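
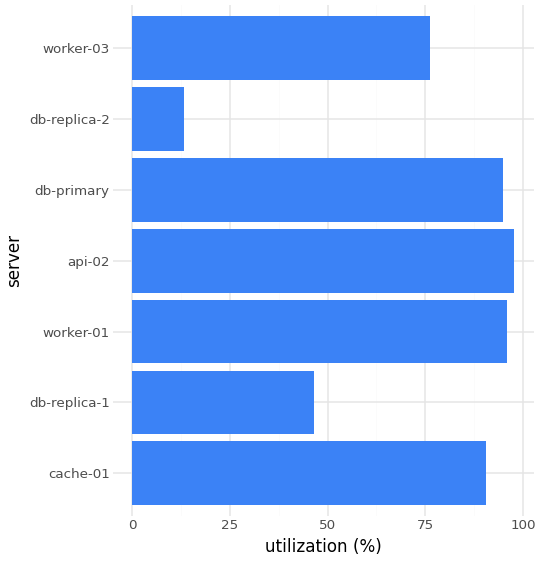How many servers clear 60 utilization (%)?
Above 60: cache-01, worker-01, api-02, db-primary, worker-03.

5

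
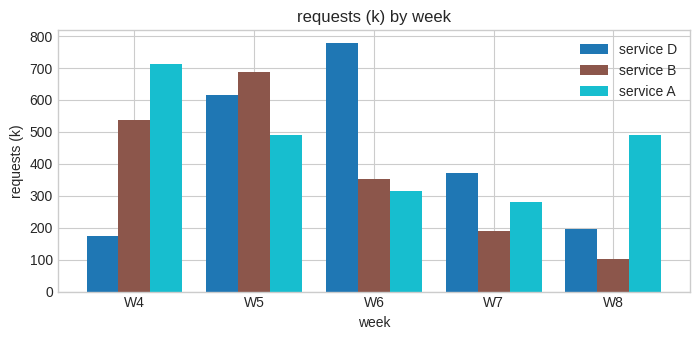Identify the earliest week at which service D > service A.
W5

W4: service D ≈ 200 vs service A ≈ 700 (not yet); W5: service D ≈ 600 vs service A ≈ 500 (first crossover).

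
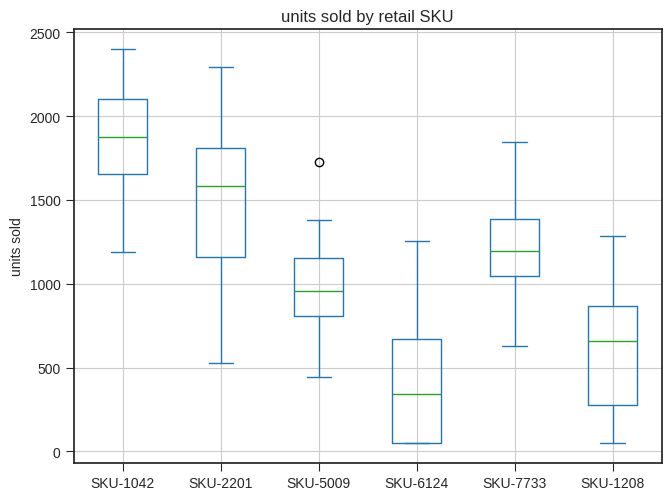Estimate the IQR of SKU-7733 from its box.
≈ 400

Q3 ≈ 1400, Q1 ≈ 1000; IQR ≈ 400.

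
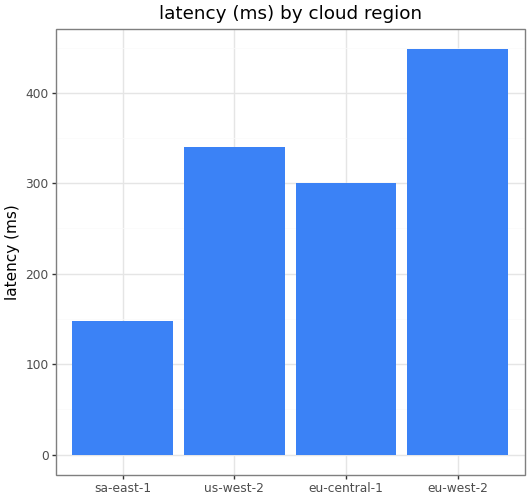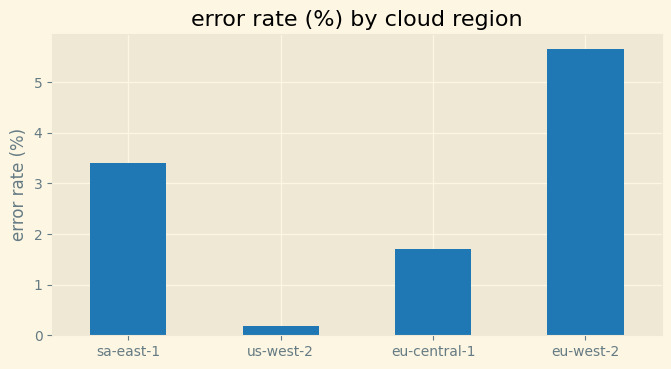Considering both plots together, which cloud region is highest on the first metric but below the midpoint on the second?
us-west-2

Chart 2 median error rate (%) ≈ 3; below-median cloud regions: us-west-2, eu-central-1. Among those, us-west-2 has the highest latency (ms) (≈ 350).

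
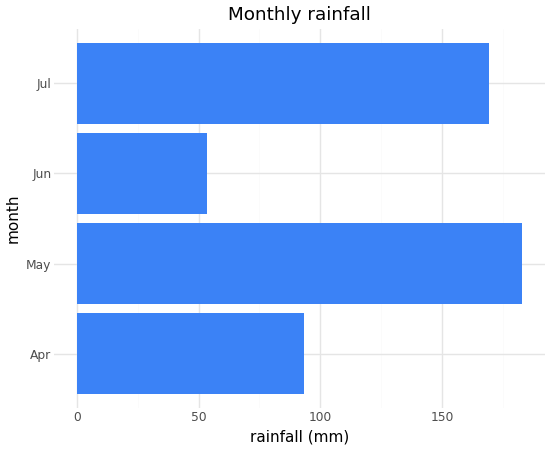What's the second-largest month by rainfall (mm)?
Jul

Top 3: May ≈ 180, Jul ≈ 160, Apr ≈ 100.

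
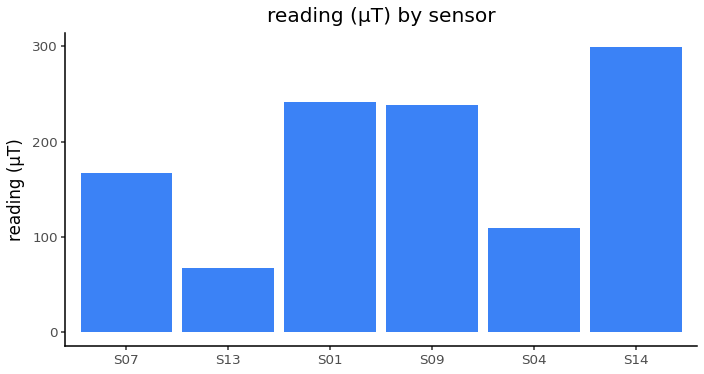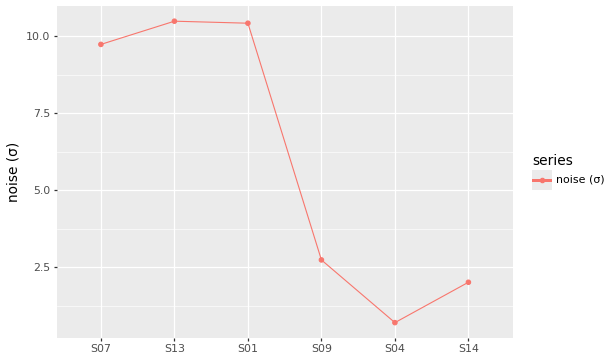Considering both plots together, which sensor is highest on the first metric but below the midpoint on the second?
S14

Chart 2 median noise (σ) ≈ 6; below-median sensors: S09, S04, S14. Among those, S14 has the highest reading (µT) (≈ 300).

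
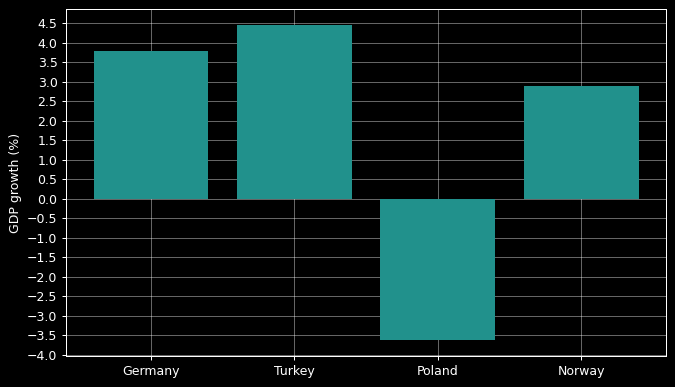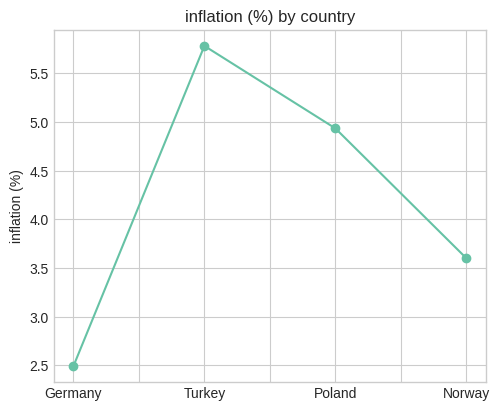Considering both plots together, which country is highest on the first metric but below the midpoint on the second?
Chart 2 median inflation (%) ≈ 4; below-median countries: Germany, Norway. Among those, Germany has the highest GDP growth (%) (≈ 4).

Germany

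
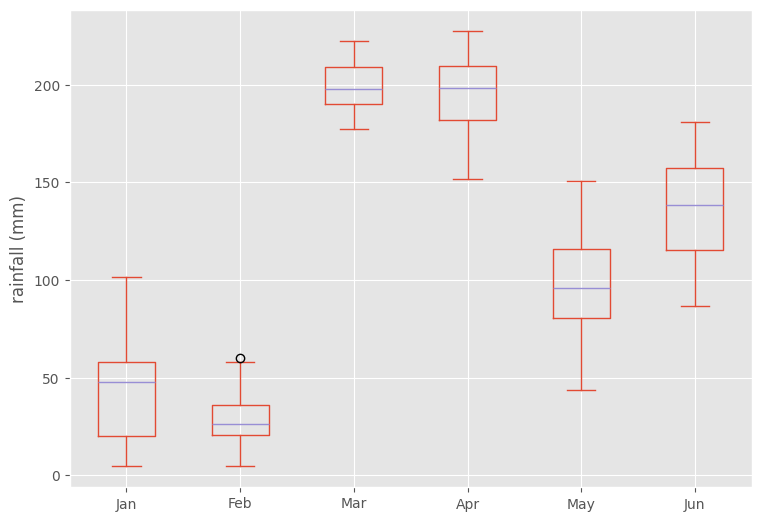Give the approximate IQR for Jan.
≈ 40

Q3 ≈ 60, Q1 ≈ 20; IQR ≈ 40.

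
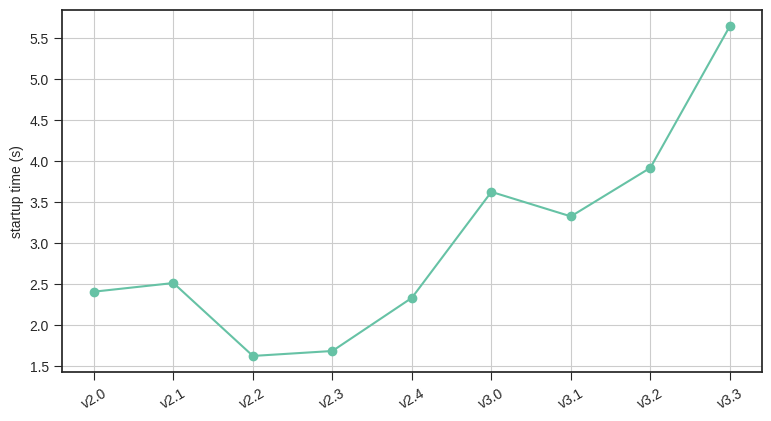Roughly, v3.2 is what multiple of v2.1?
v3.2 ≈ 4.0, v2.1 ≈ 2.5; 4.0/2.5 ≈ 1.6.

≈ 1.6×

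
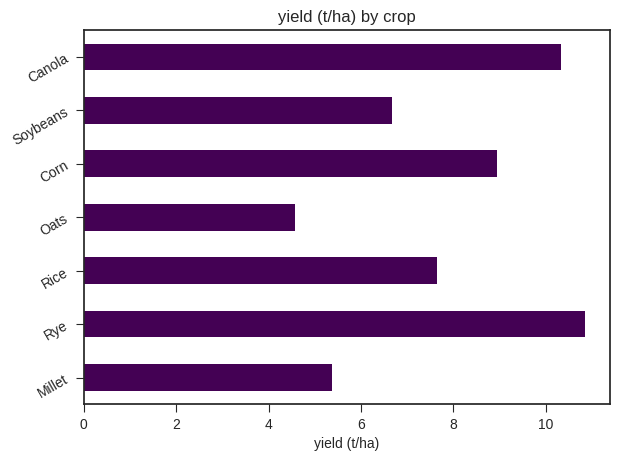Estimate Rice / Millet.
≈ 1.6×

Rice ≈ 8, Millet ≈ 5; 8/5 ≈ 1.6.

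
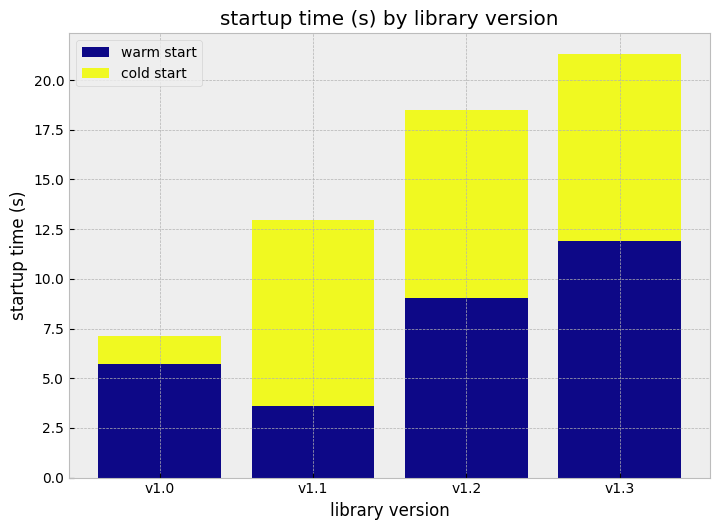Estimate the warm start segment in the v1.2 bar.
≈ 10

warm start top ≈ 10, bottom ≈ 0; segment ≈ 10.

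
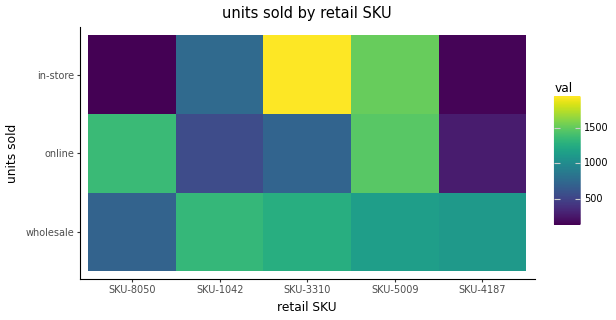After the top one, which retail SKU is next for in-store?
SKU-5009

Top 3 for in-store: SKU-3310 ≈ 2000, SKU-5009 ≈ 1600, SKU-1042 ≈ 800.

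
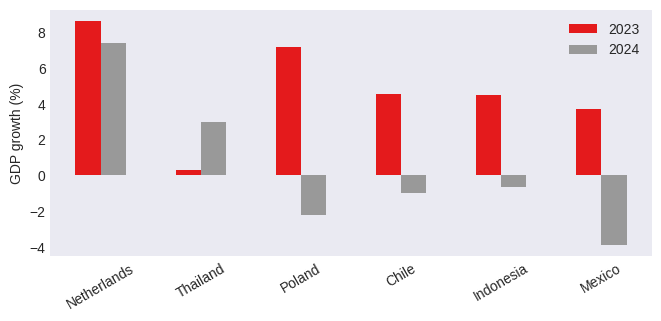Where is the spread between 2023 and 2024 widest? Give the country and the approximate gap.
Poland: 2023 ≈ 8, 2024 ≈ -2 → gap ≈ 10. Next-largest (Mexico) is only ≈ 8.

Poland, ≈ 10 %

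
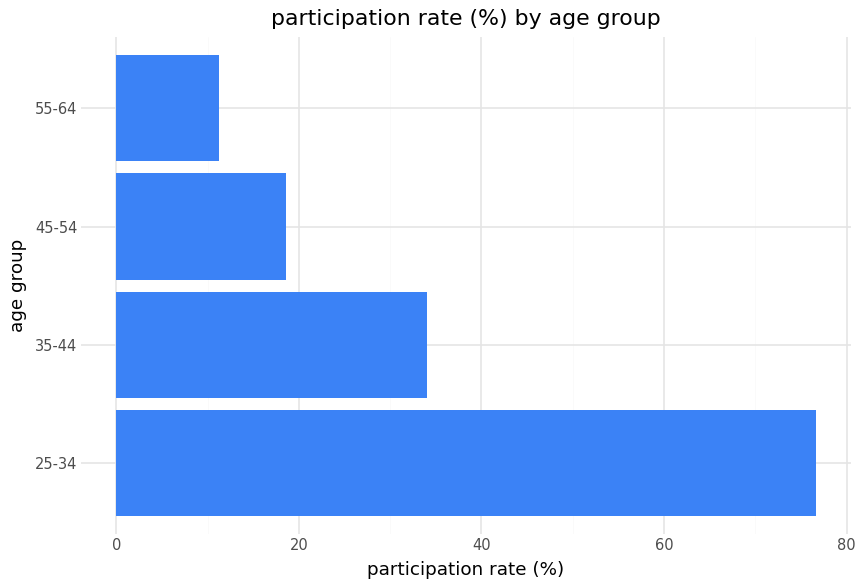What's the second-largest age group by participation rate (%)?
35-44

Top 3: 25-34 ≈ 80, 35-44 ≈ 30, 45-54 ≈ 20.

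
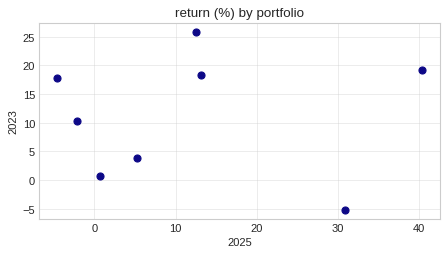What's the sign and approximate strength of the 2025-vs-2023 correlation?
no clear correlation

Points are roughly uncorrelated; weak (|r| ≈ 0.0).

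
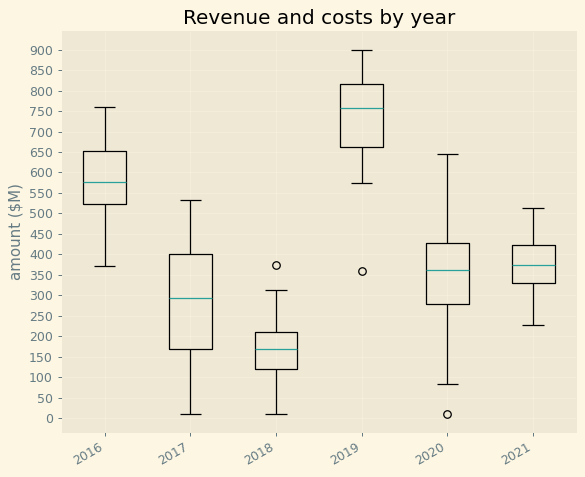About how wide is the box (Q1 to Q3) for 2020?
≈ 150

Q3 ≈ 450, Q1 ≈ 300; IQR ≈ 150.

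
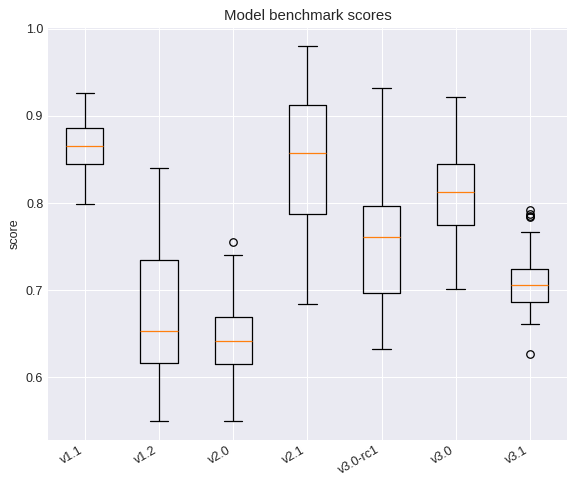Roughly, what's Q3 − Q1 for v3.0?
Q3 ≈ 0.84, Q1 ≈ 0.78; IQR ≈ 0.06.

≈ 0.06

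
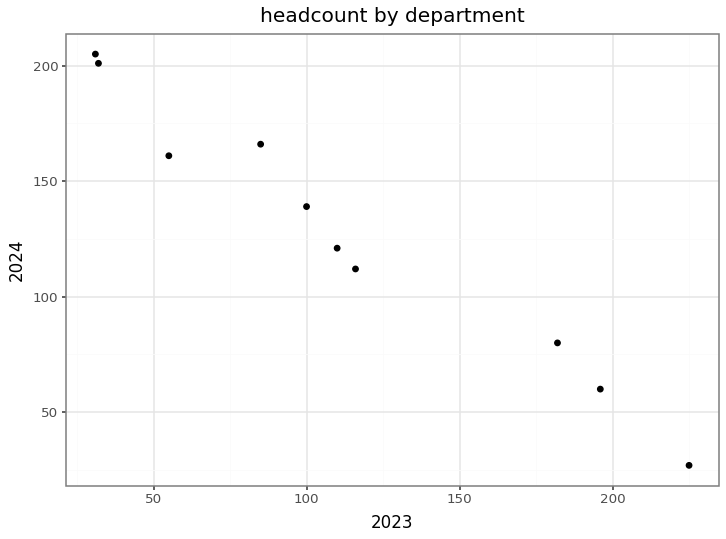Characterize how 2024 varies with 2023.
negative, strong

Points are negatively correlated; strong (|r| ≈ 1.0).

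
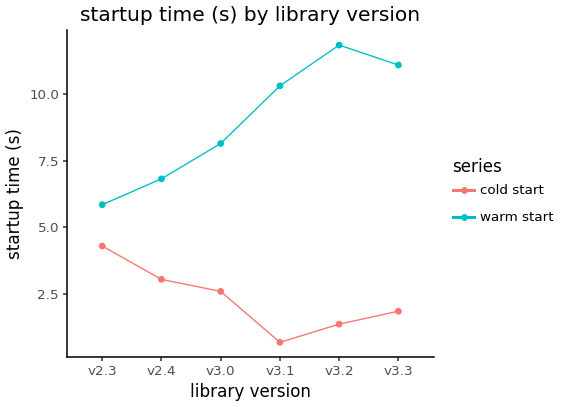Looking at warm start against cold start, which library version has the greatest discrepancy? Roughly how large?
v3.2: warm start ≈ 12, cold start ≈ 1 → gap ≈ 11. Next-largest (v3.1) is only ≈ 9.

v3.2, ≈ 11 s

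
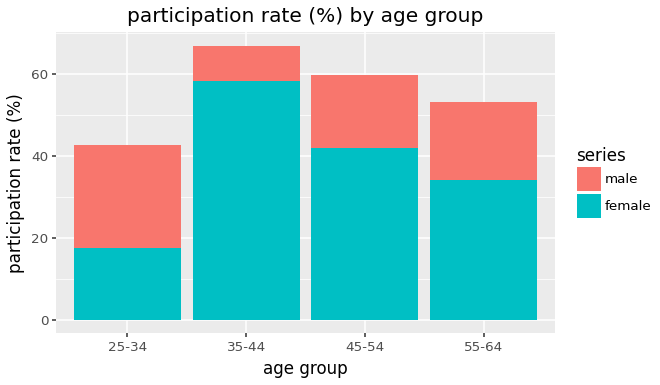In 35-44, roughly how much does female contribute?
female top ≈ 60, bottom ≈ 0; segment ≈ 60.

≈ 60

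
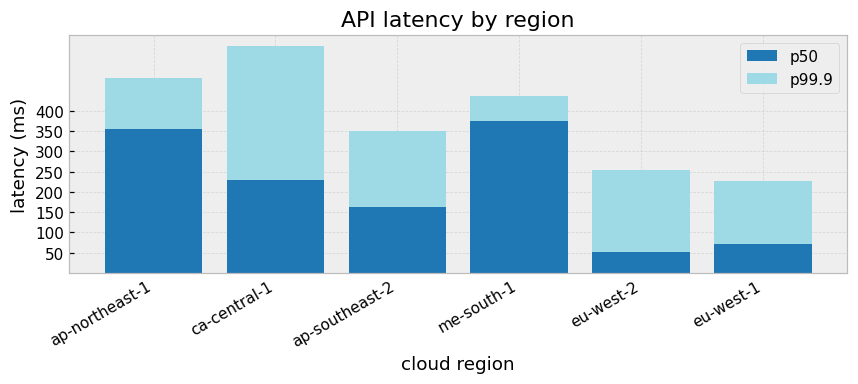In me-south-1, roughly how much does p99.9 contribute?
≈ 50

p99.9 top ≈ 450, bottom ≈ 400; segment ≈ 50.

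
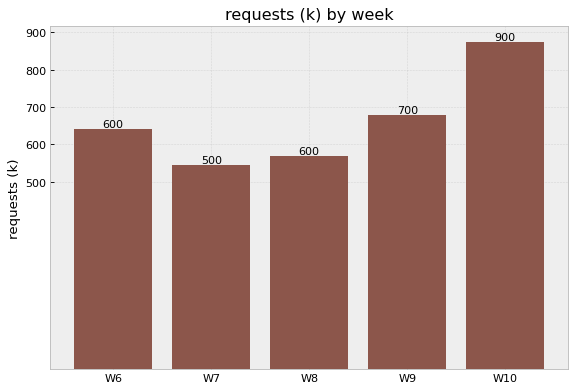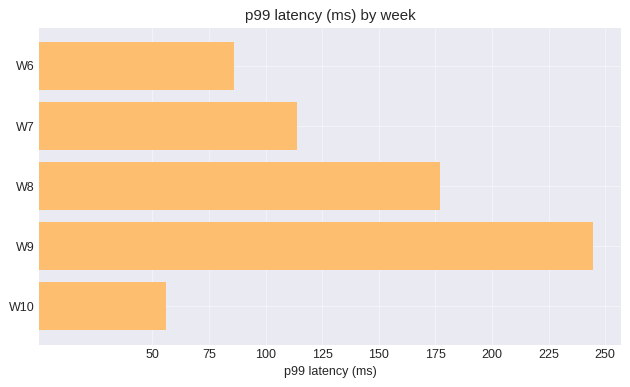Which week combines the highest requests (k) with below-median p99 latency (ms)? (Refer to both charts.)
Chart 2 median p99 latency (ms) ≈ 125; below-median weeks: W6, W10. Among those, W10 has the highest requests (k) (≈ 900).

W10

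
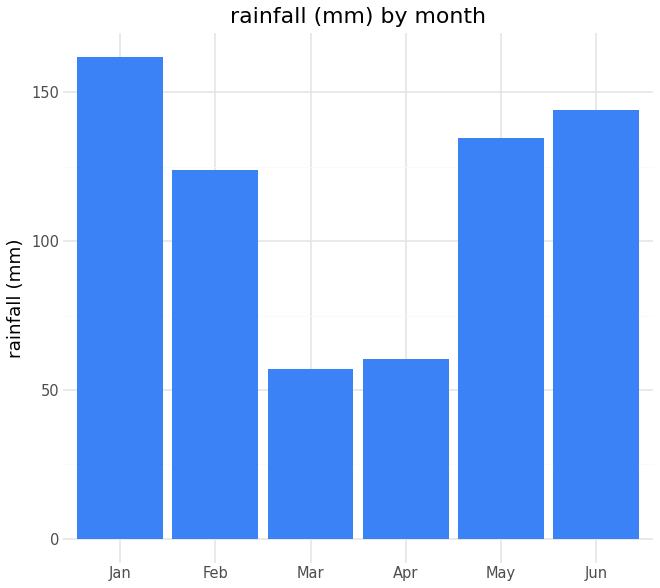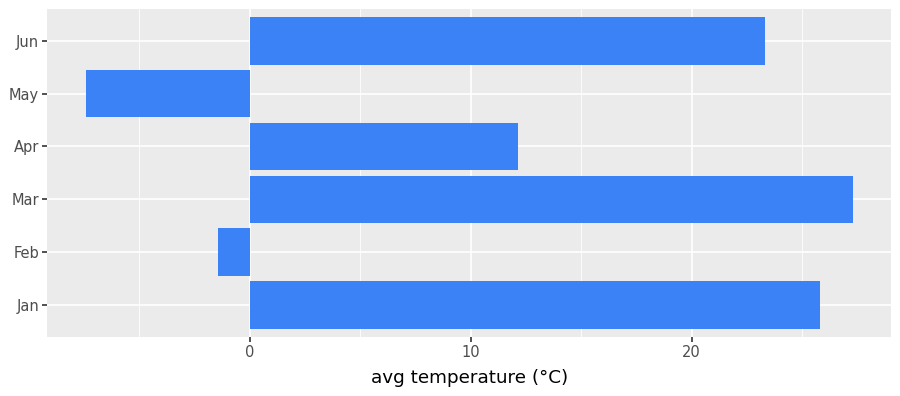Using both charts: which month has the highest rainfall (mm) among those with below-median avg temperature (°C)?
May

Chart 2 median avg temperature (°C) ≈ 20; below-median months: Feb, Apr, May. Among those, May has the highest rainfall (mm) (≈ 140).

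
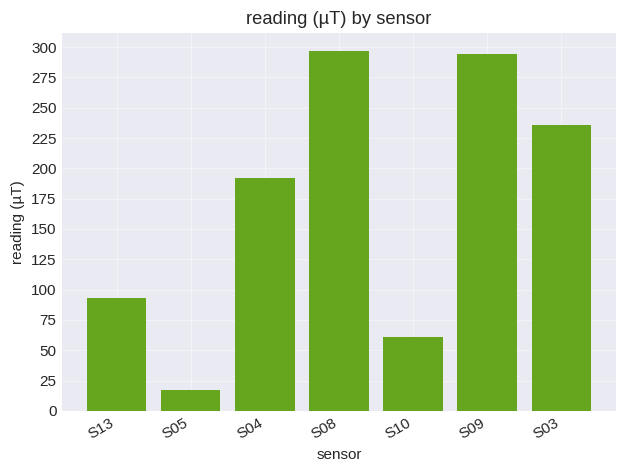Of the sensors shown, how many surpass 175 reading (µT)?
Above 175: S04, S08, S09, S03.

4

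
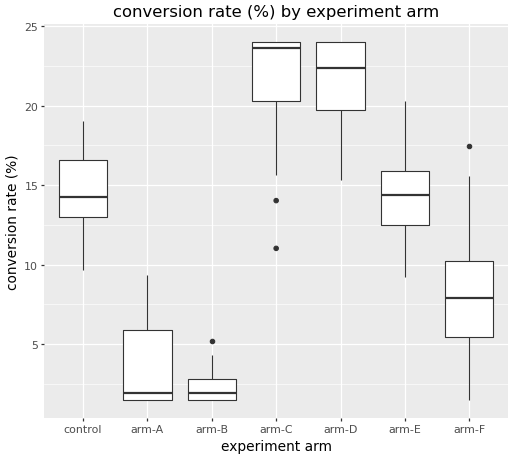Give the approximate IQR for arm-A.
Q3 ≈ 6, Q1 ≈ 2; IQR ≈ 4.

≈ 4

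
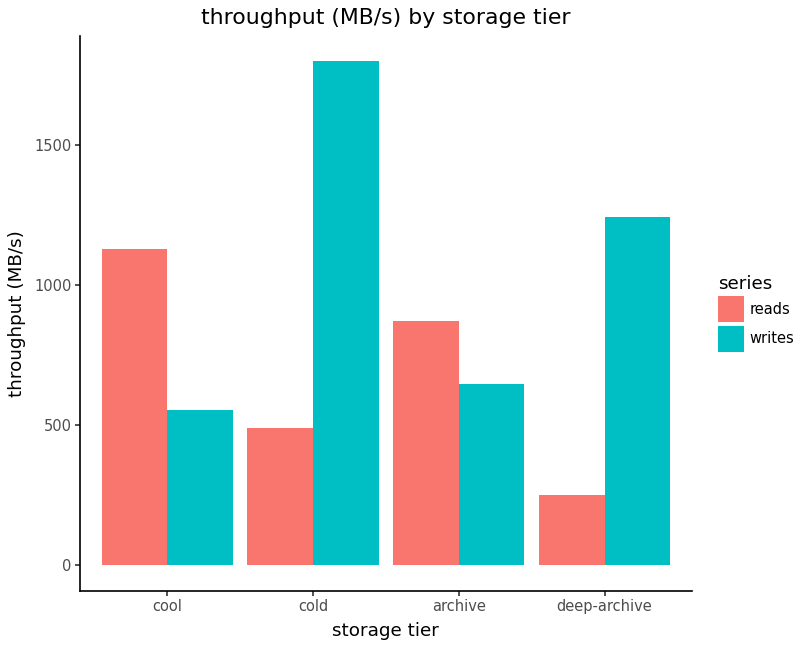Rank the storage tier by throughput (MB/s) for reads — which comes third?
cold

Top 4 for reads: cool ≈ 1200, archive ≈ 800, cold ≈ 400, deep-archive ≈ 200.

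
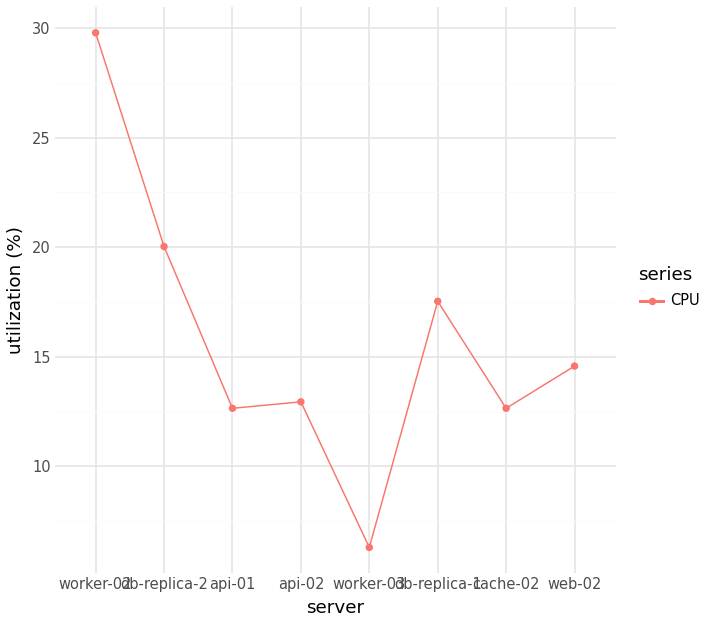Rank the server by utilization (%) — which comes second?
db-replica-2

Top 3: worker-02 ≈ 30, db-replica-2 ≈ 20, db-replica-1 ≈ 18.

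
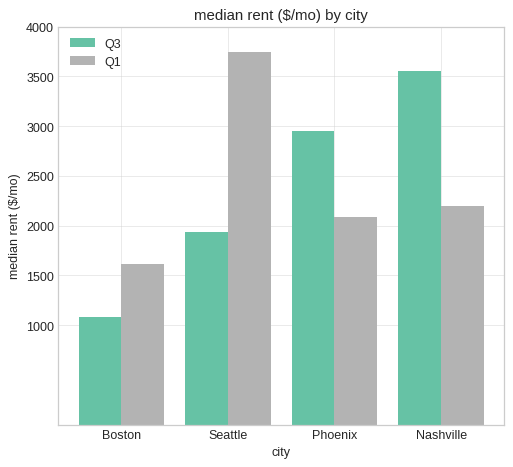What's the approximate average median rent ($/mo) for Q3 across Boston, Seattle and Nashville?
≈ 2167

(1000 + 2000 + 3500) / 3 ≈ 2167.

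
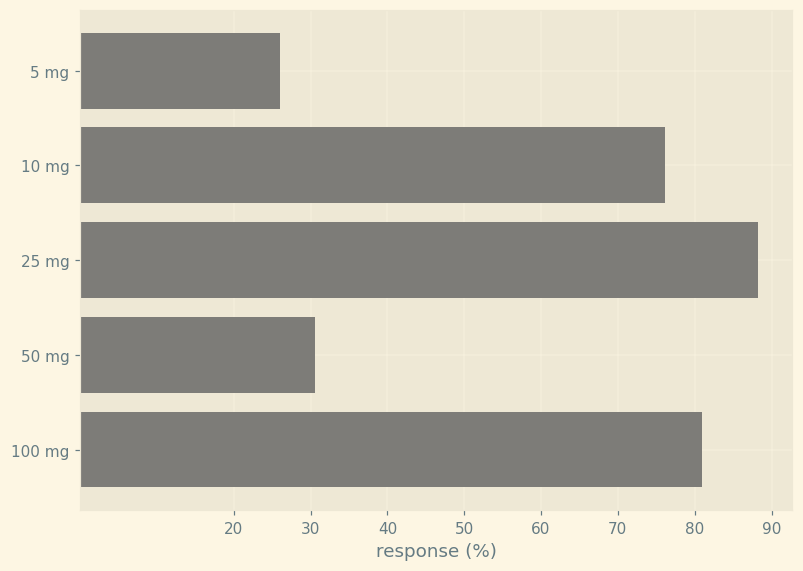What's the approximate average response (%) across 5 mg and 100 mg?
≈ 55

(30 + 80) / 2 ≈ 55.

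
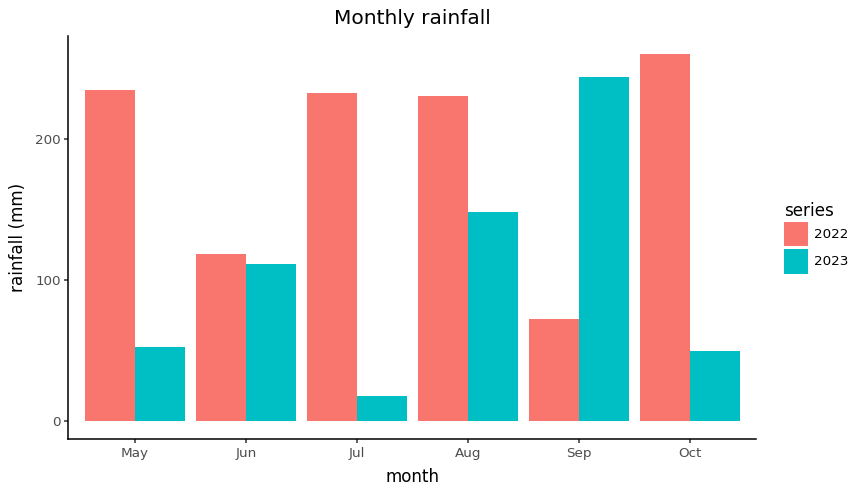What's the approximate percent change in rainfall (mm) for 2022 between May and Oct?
May ≈ 225, Oct ≈ 250; (250 − 225) / 225 ≈ +11.1%.

≈ +11.1%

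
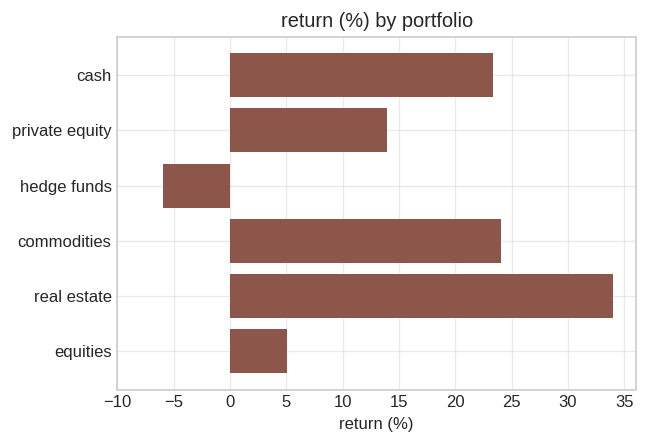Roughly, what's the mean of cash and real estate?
(25 + 35) / 2 ≈ 30.

≈ 30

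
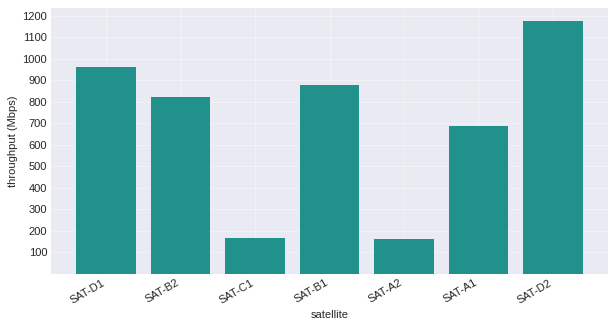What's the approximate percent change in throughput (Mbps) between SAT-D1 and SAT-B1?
≈ -10%

SAT-D1 ≈ 1000, SAT-B1 ≈ 900; (900 − 1000) / 1000 ≈ -10%.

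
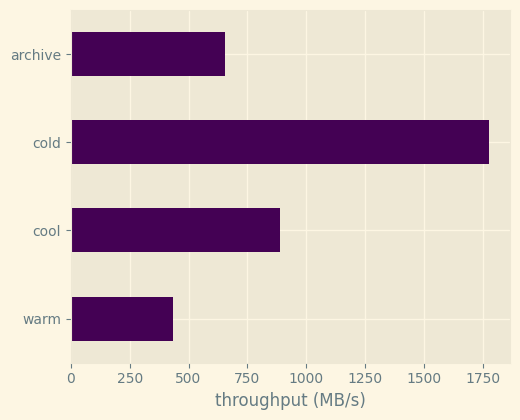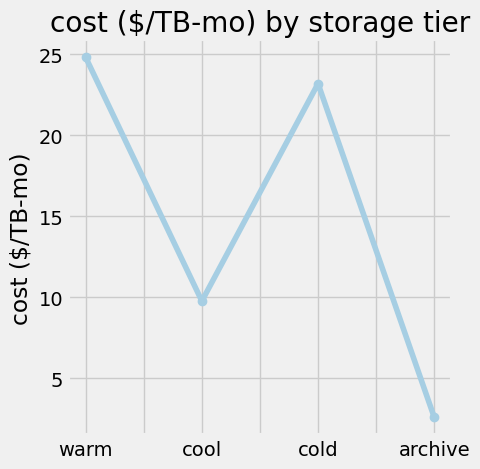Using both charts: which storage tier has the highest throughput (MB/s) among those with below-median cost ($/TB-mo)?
cool

Chart 2 median cost ($/TB-mo) ≈ 15; below-median storage tiers: cool, archive. Among those, cool has the highest throughput (MB/s) (≈ 800).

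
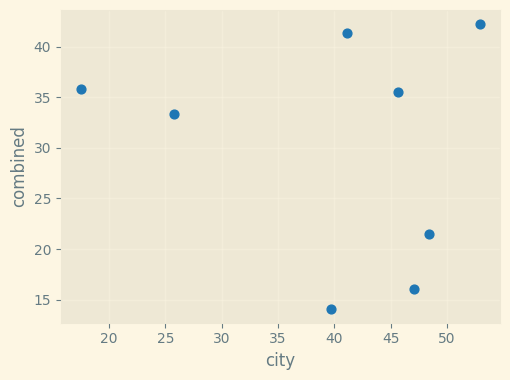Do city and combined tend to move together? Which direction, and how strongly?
no clear correlation

Points are roughly uncorrelated; weak (|r| ≈ 0.1).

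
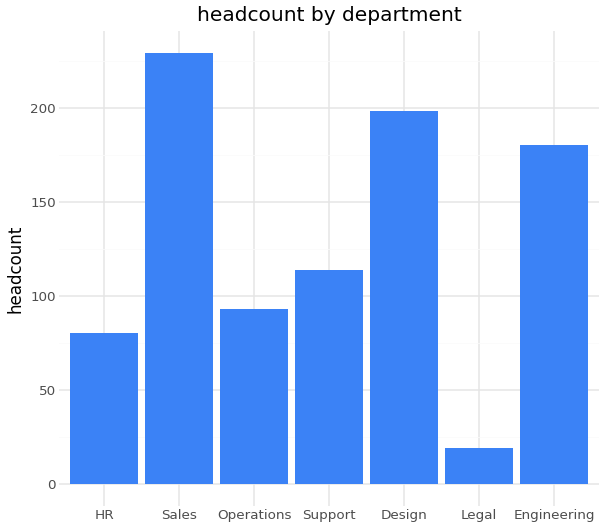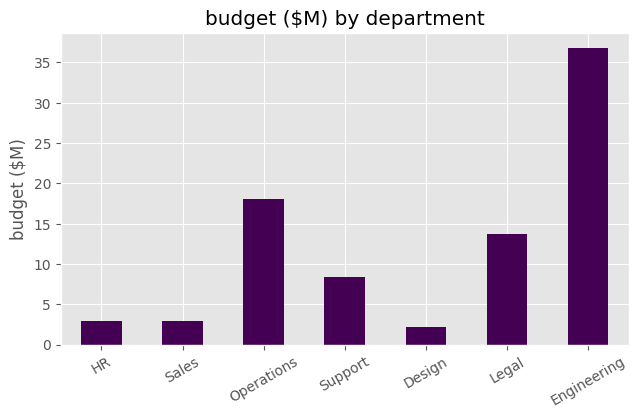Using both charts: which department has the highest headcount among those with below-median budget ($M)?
Sales

Chart 2 median budget ($M) ≈ 10; below-median departments: HR, Sales, Design. Among those, Sales has the highest headcount (≈ 225).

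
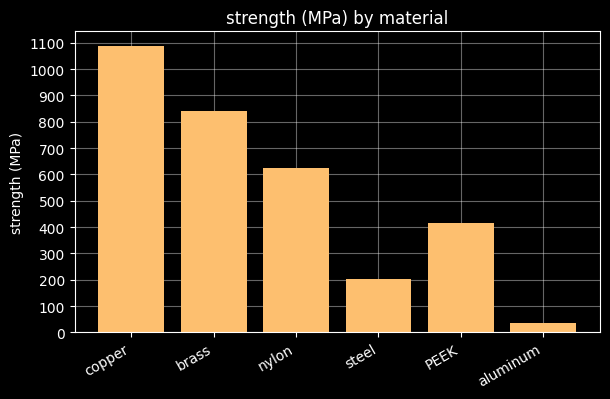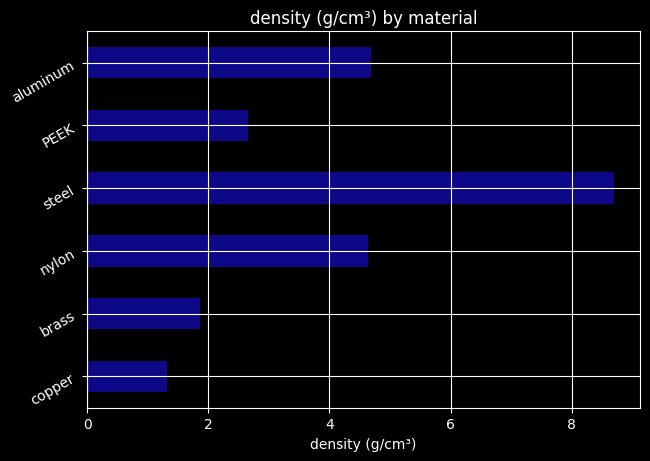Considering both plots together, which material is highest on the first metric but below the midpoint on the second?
copper

Chart 2 median density (g/cm³) ≈ 4; below-median materials: copper, brass, PEEK. Among those, copper has the highest strength (MPa) (≈ 1100).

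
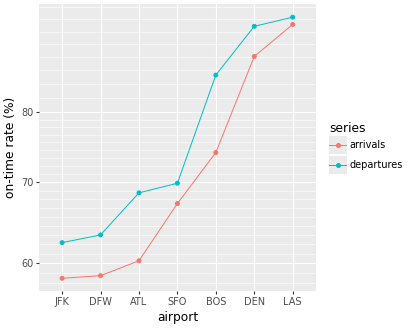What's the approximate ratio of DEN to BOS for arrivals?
≈ 1.2×

DEN ≈ 90, BOS ≈ 75; 90/75 ≈ 1.2.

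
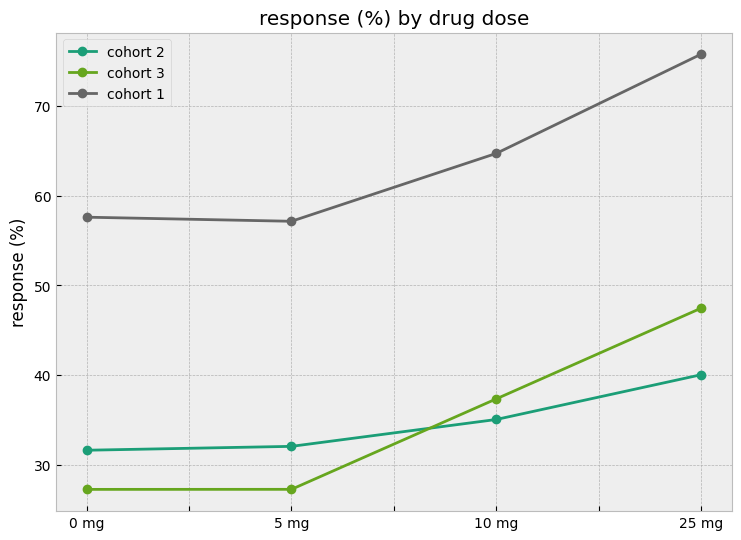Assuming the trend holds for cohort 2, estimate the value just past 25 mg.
Last three: 30, 35, 40 → slope ≈ 5/step → next ≈ 45.

≈ 45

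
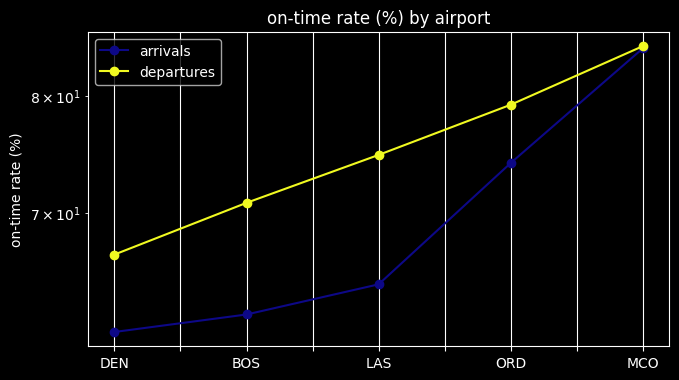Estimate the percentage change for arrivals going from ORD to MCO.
ORD ≈ 74, MCO ≈ 84; (84 − 74) / 74 ≈ +13.5%.

≈ +13.5%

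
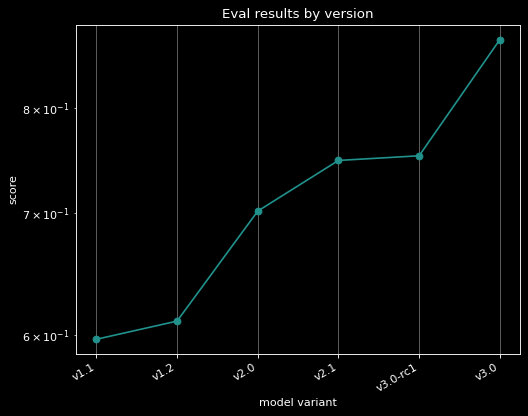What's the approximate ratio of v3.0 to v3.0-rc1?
≈ 1.13×

v3.0 ≈ 0.85, v3.0-rc1 ≈ 0.75; 0.85/0.75 ≈ 1.13.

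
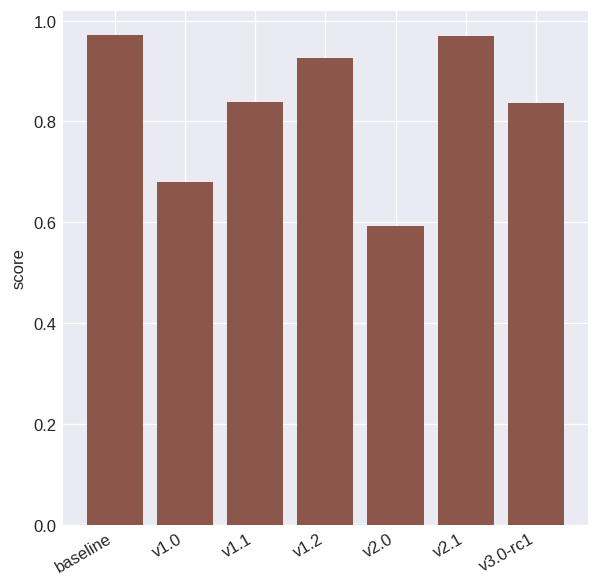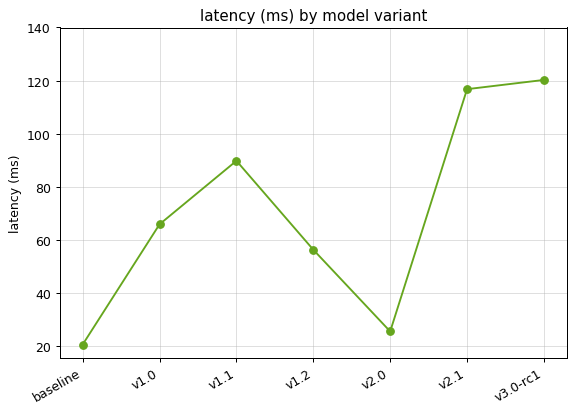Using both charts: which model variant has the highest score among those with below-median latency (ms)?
baseline

Chart 2 median latency (ms) ≈ 60; below-median model variants: baseline, v1.2, v2.0. Among those, baseline has the highest score (≈ 1).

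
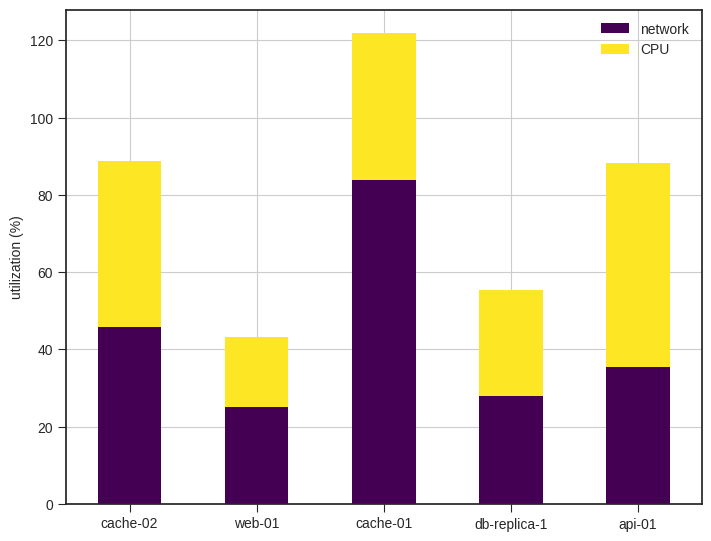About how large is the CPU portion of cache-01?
CPU top ≈ 120, bottom ≈ 80; segment ≈ 40.

≈ 40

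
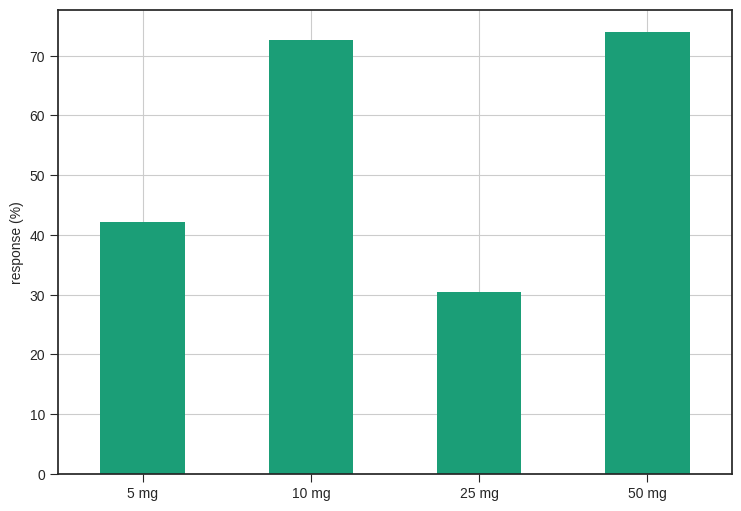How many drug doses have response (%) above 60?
Above 60: 10 mg, 50 mg.

2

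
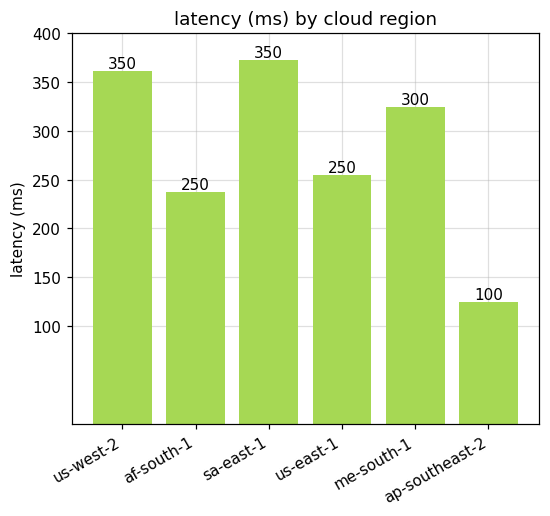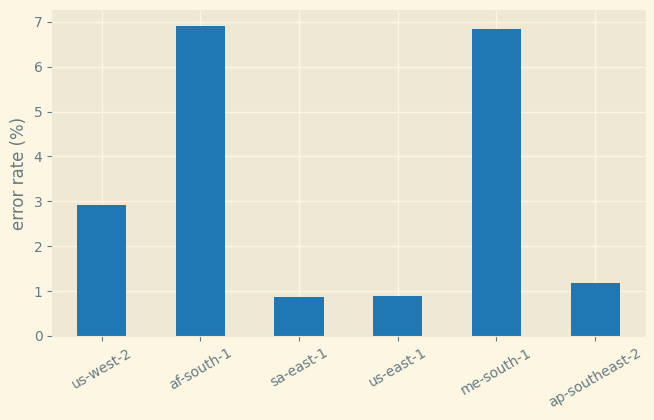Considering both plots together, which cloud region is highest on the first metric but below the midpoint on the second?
sa-east-1

Chart 2 median error rate (%) ≈ 2; below-median cloud regions: sa-east-1, us-east-1, ap-southeast-2. Among those, sa-east-1 has the highest latency (ms) (≈ 350).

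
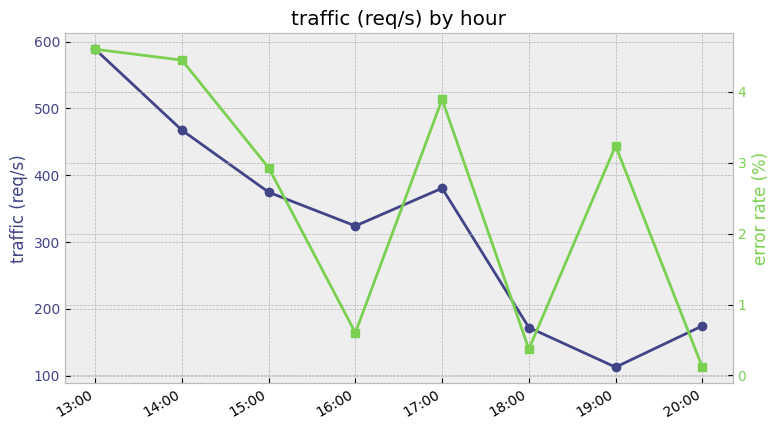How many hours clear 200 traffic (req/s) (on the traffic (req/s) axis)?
Above 200: 13:00, 14:00, 15:00, 16:00, 17:00.

5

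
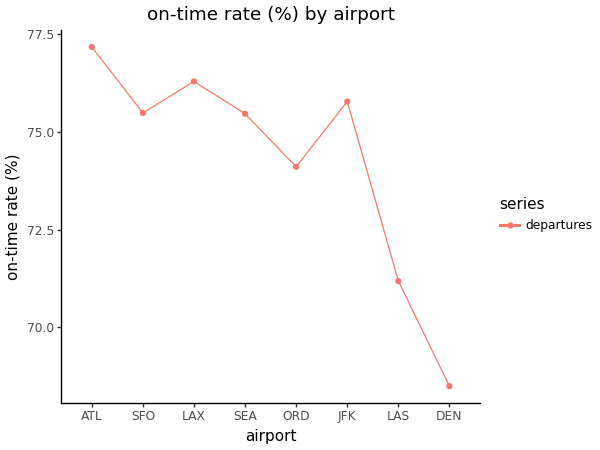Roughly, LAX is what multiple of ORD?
≈ 1.03×

LAX ≈ 76, ORD ≈ 74; 76/74 ≈ 1.03.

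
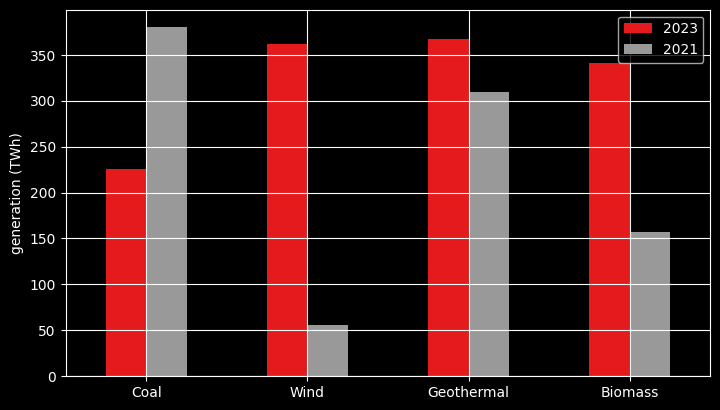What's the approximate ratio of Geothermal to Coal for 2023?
Geothermal ≈ 350, Coal ≈ 250; 350/250 ≈ 1.4.

≈ 1.4×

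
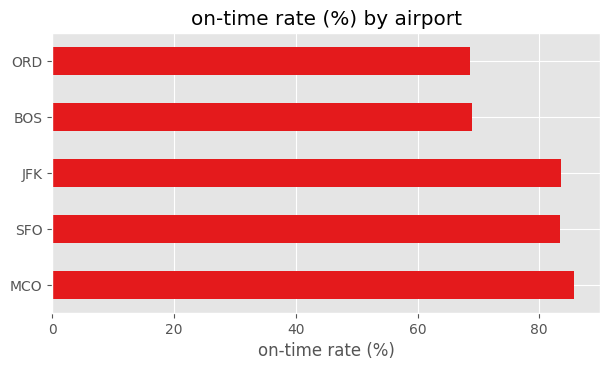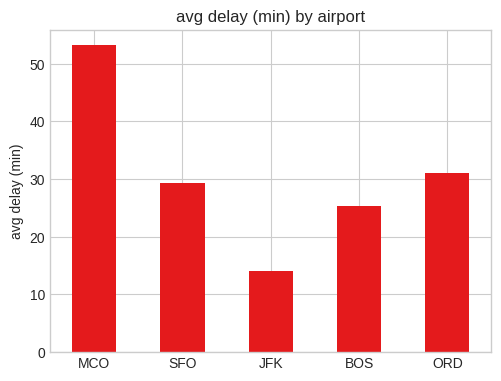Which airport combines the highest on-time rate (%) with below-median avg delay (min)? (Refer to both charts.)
JFK

Chart 2 median avg delay (min) ≈ 30; below-median airports: JFK, BOS. Among those, JFK has the highest on-time rate (%) (≈ 80).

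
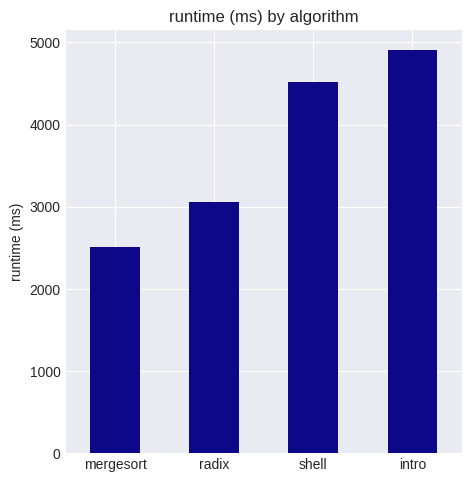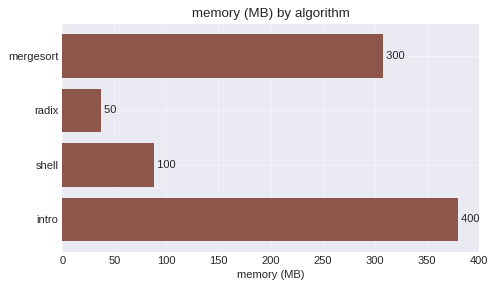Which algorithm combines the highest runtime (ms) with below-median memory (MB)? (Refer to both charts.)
shell

Chart 2 median memory (MB) ≈ 200; below-median algorithms: radix, shell. Among those, shell has the highest runtime (ms) (≈ 4500).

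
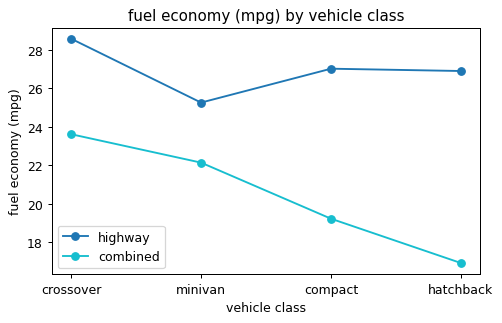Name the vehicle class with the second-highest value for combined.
minivan

Top 3 for combined: crossover ≈ 24, minivan ≈ 22, compact ≈ 19.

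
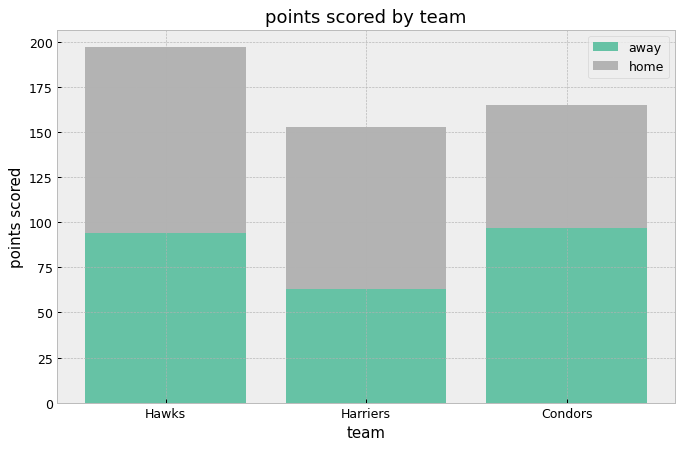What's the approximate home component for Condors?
≈ 60

home top ≈ 160, bottom ≈ 100; segment ≈ 60.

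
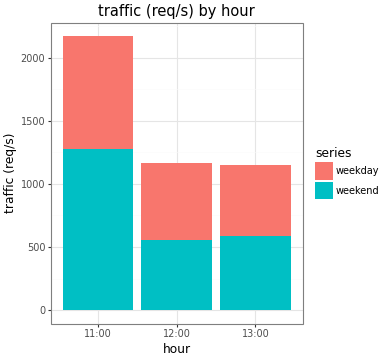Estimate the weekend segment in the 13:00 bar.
≈ 600

weekend top ≈ 600, bottom ≈ 0; segment ≈ 600.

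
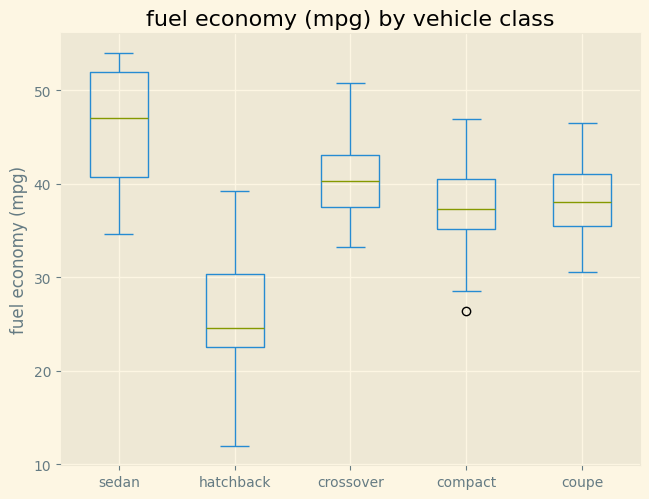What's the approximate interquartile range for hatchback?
≈ 8

Q3 ≈ 30, Q1 ≈ 22; IQR ≈ 8.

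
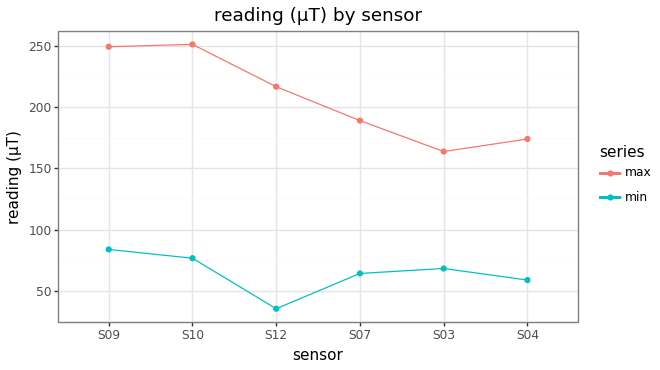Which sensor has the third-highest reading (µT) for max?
S12

Top 4 for max: S10 ≈ 260, S09 ≈ 240, S12 ≈ 220, S07 ≈ 180.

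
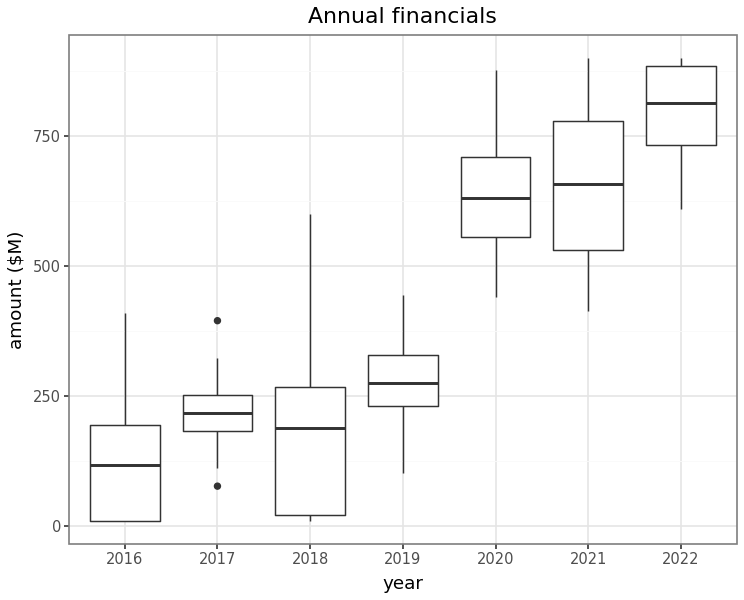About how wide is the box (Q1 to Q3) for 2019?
Q3 ≈ 300, Q1 ≈ 200; IQR ≈ 100.

≈ 100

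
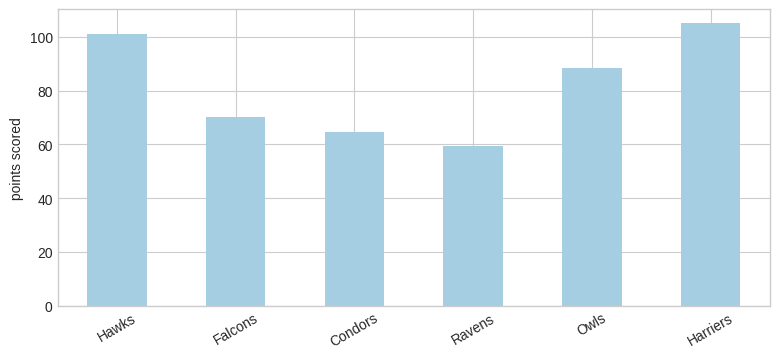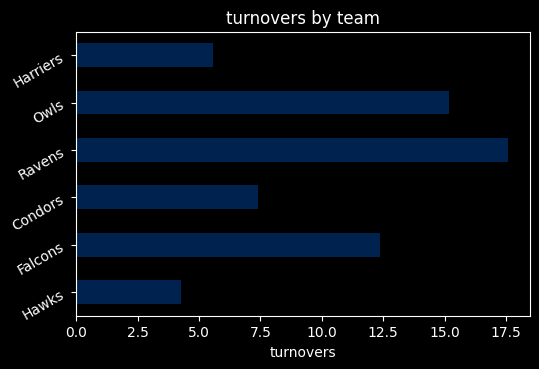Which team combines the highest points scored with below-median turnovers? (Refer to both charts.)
Harriers

Chart 2 median turnovers ≈ 10; below-median teams: Hawks, Condors, Harriers. Among those, Harriers has the highest points scored (≈ 110).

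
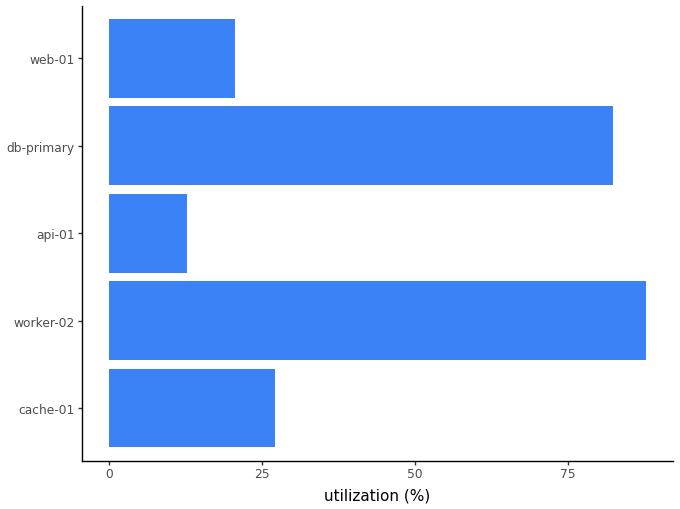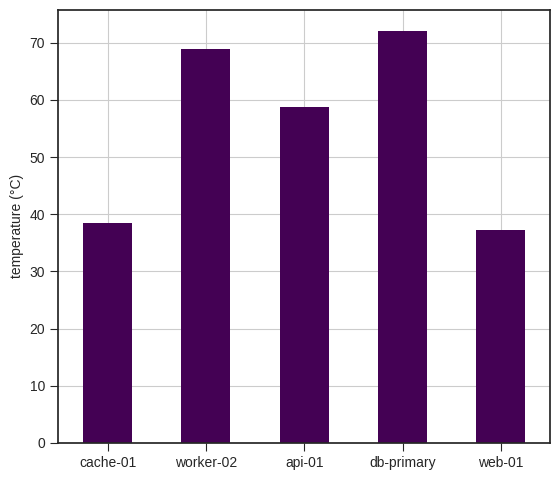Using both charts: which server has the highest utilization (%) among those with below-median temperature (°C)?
cache-01

Chart 2 median temperature (°C) ≈ 60; below-median servers: cache-01, web-01. Among those, cache-01 has the highest utilization (%) (≈ 30).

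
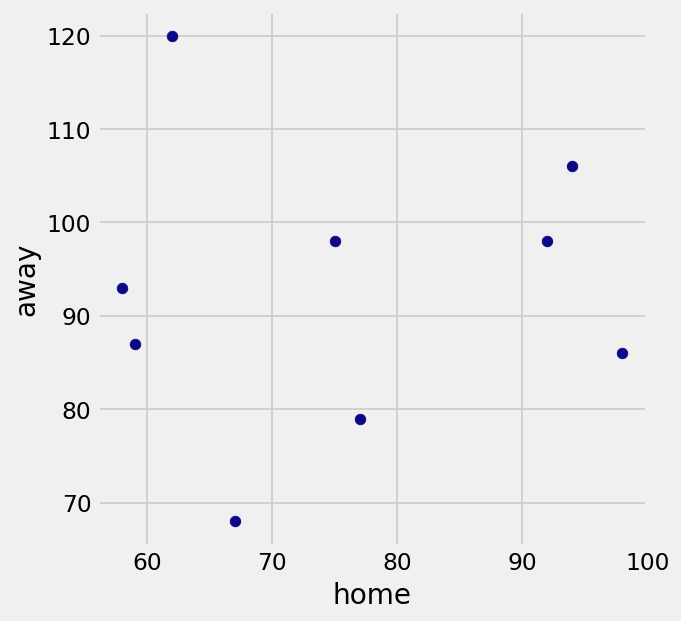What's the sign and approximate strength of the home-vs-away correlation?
no clear correlation

Points are roughly uncorrelated; weak (|r| ≈ 0.0).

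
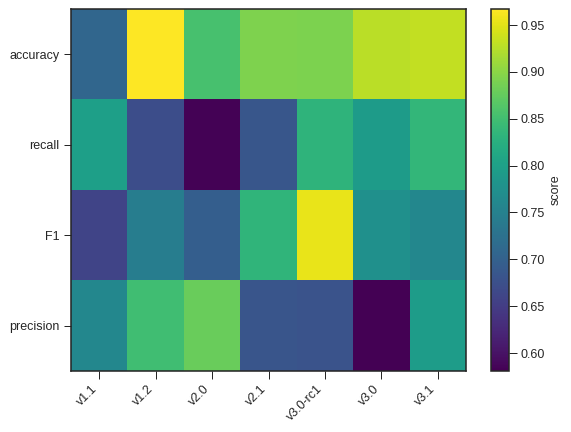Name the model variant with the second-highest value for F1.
v2.1

Top 3 for F1: v3.0-rc1 ≈ 0.95, v2.1 ≈ 0.85, v3.0 ≈ 0.75.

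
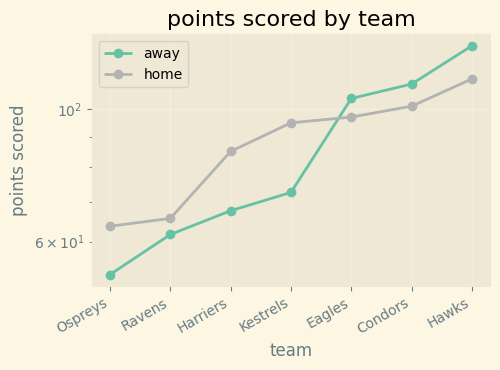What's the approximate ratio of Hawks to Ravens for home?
Hawks ≈ 110, Ravens ≈ 70; 110/70 ≈ 1.57.

≈ 1.57×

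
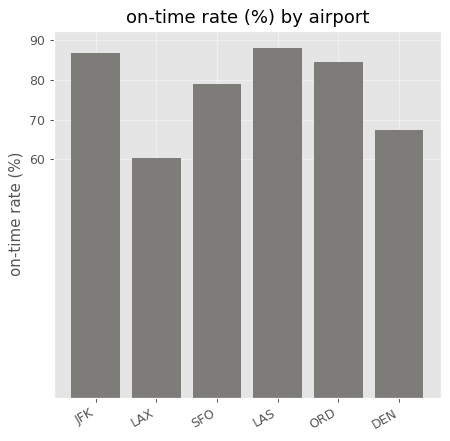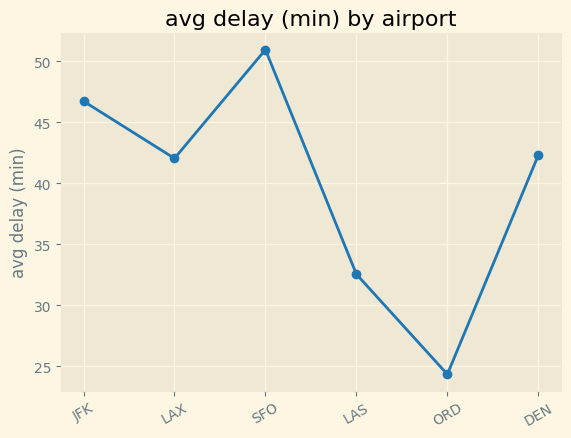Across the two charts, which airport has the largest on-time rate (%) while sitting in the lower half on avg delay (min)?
Chart 2 median avg delay (min) ≈ 40; below-median airports: LAX, LAS, ORD. Among those, LAS has the highest on-time rate (%) (≈ 90).

LAS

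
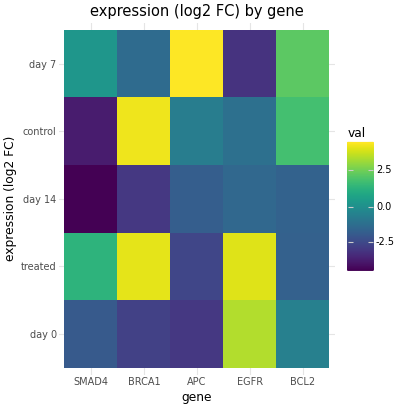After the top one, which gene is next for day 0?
BCL2

Top 3 for day 0: EGFR ≈ 3, BCL2 ≈ -1, SMAD4 ≈ -2.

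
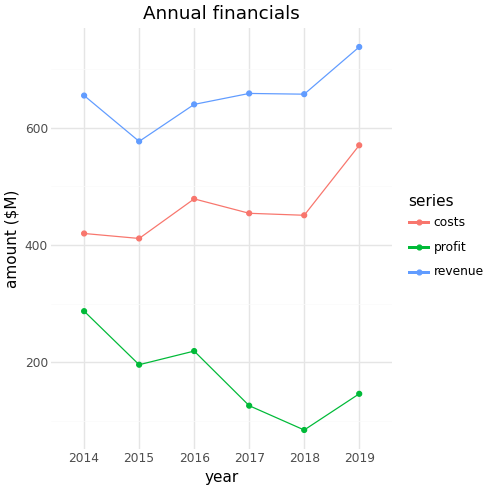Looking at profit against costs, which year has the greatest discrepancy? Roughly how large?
2019: profit ≈ 100, costs ≈ 600 → gap ≈ 500. Next-largest (2018) is only ≈ 400.

2019, ≈ 500 $M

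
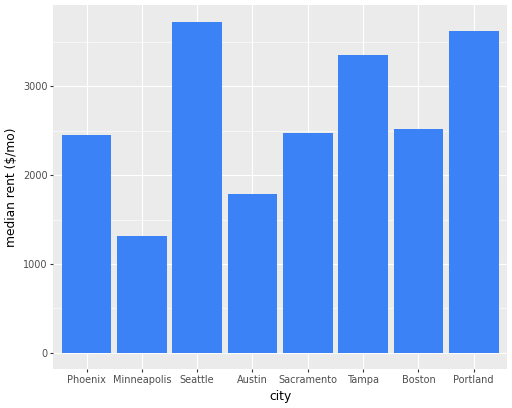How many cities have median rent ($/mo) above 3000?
3

Above 3000: Seattle, Tampa, Portland.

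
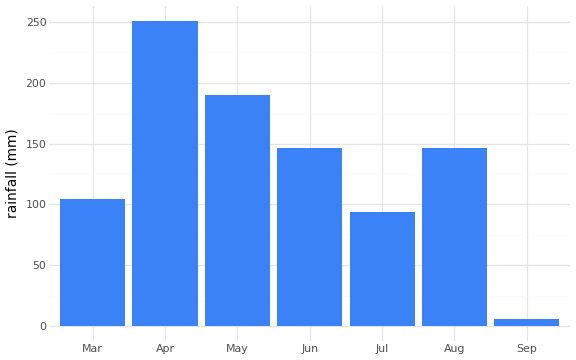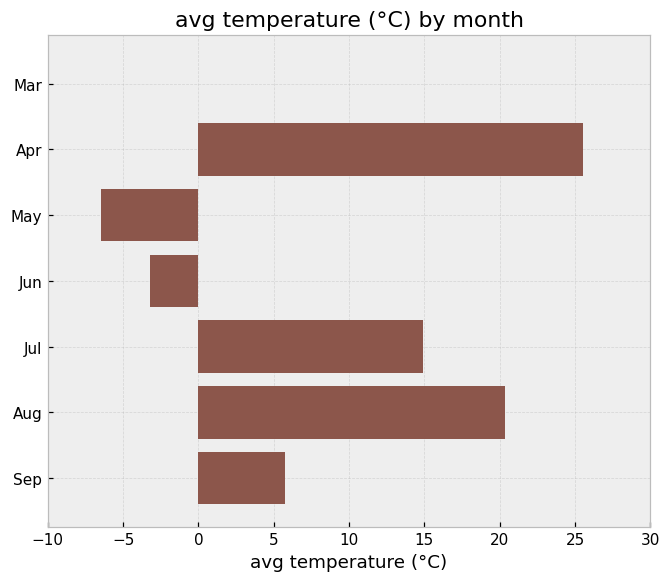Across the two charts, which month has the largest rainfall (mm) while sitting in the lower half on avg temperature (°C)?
Chart 2 median avg temperature (°C) ≈ 5; below-median months: Mar, May, Jun. Among those, May has the highest rainfall (mm) (≈ 200).

May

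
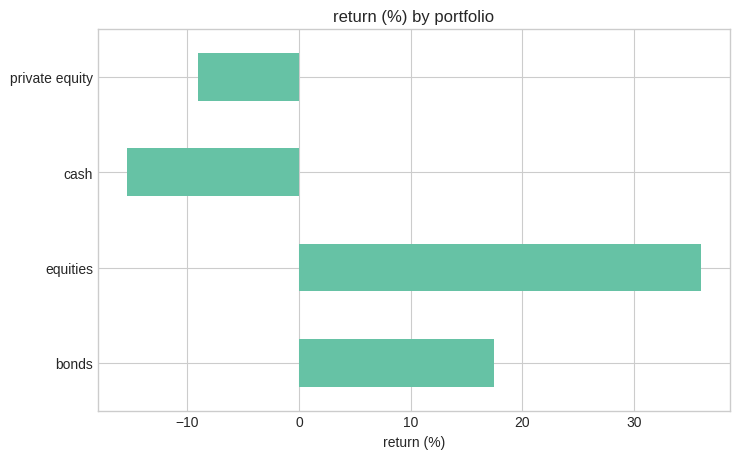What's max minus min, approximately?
≈ 50

Max equities ≈ 35, min cash ≈ -15; range ≈ 50.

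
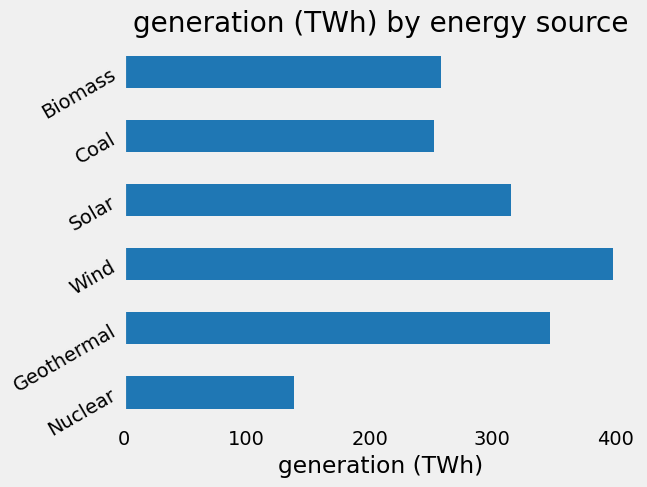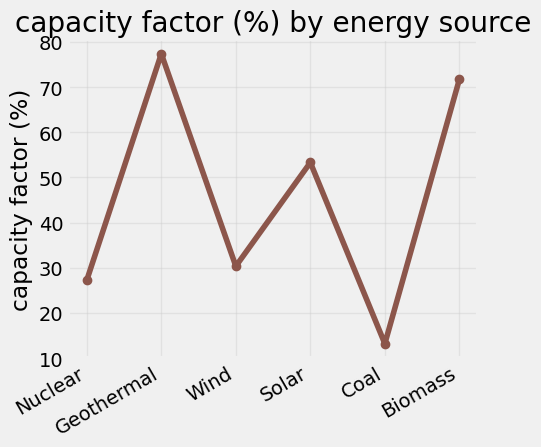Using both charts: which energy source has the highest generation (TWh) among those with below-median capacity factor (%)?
Wind

Chart 2 median capacity factor (%) ≈ 40; below-median energy sources: Nuclear, Wind, Coal. Among those, Wind has the highest generation (TWh) (≈ 400).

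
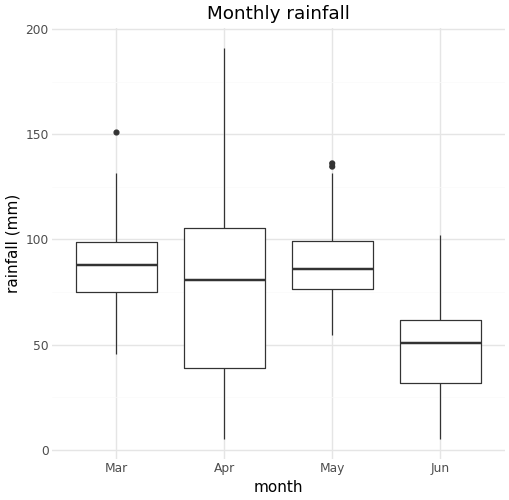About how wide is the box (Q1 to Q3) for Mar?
≈ 25

Q3 ≈ 100, Q1 ≈ 75; IQR ≈ 25.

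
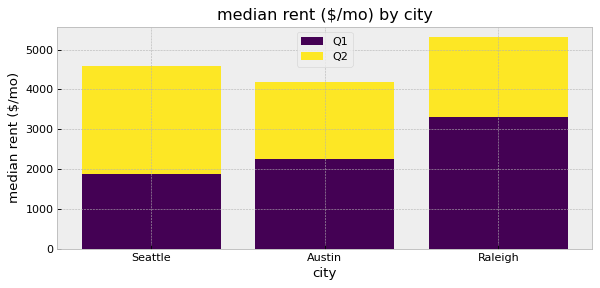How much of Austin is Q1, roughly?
≈ 2000

Q1 top ≈ 2000, bottom ≈ 0; segment ≈ 2000.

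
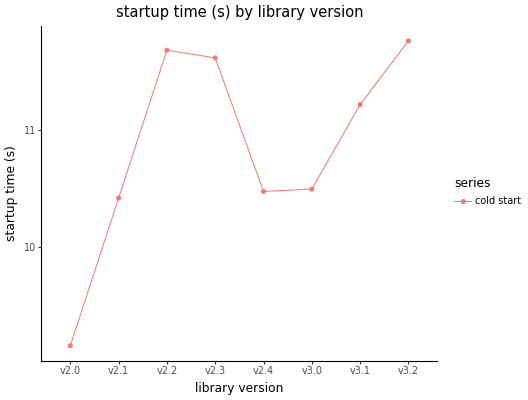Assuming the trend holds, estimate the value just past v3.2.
Last three: 10.5, 11.0, 12.0 → slope ≈ 0.75/step → next ≈ 12.75.

≈ 12.75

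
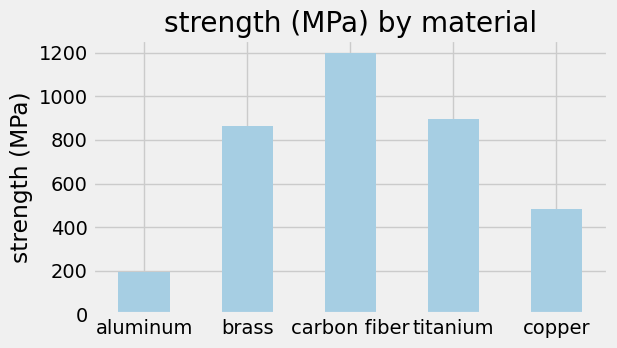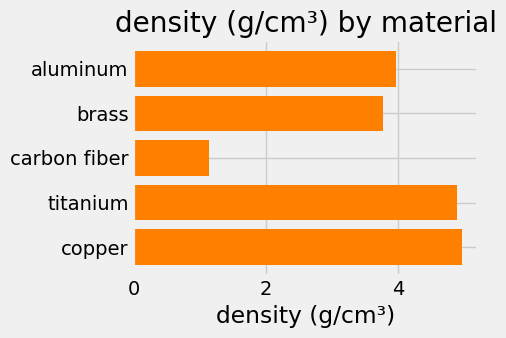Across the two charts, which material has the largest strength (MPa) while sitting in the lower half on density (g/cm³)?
carbon fiber

Chart 2 median density (g/cm³) ≈ 4; below-median materials: brass, carbon fiber. Among those, carbon fiber has the highest strength (MPa) (≈ 1200).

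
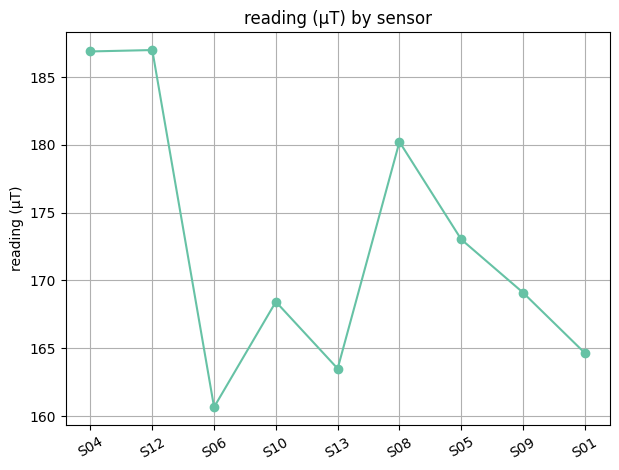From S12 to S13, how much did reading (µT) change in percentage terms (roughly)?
≈ -10.8%

S12 ≈ 185, S13 ≈ 165; (165 − 185) / 185 ≈ -10.8%.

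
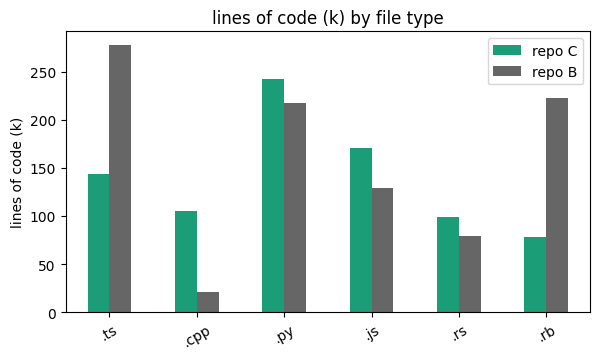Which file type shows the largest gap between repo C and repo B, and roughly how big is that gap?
.rb, ≈ 150 k

.rb: repo C ≈ 75, repo B ≈ 225 → gap ≈ 150. Next-largest (.ts) is only ≈ 125.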